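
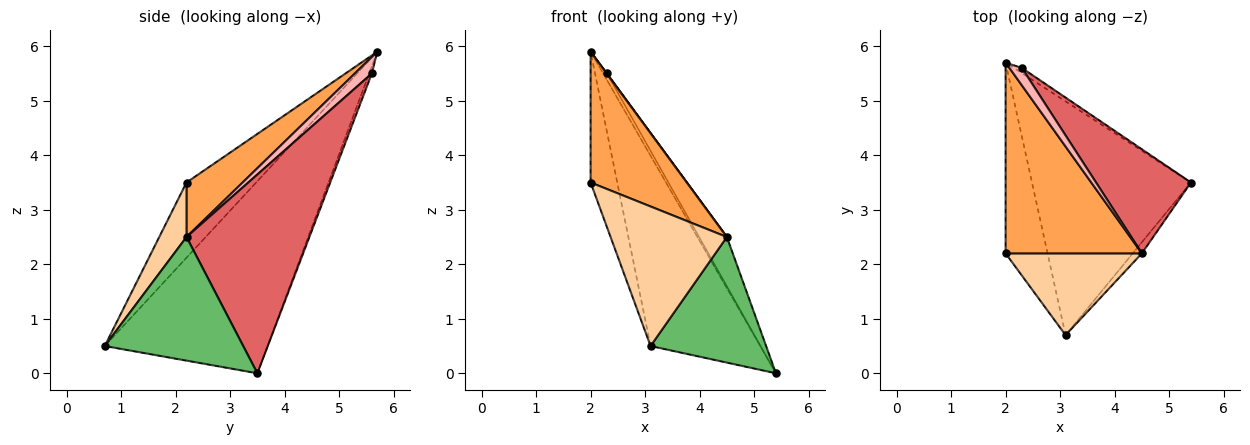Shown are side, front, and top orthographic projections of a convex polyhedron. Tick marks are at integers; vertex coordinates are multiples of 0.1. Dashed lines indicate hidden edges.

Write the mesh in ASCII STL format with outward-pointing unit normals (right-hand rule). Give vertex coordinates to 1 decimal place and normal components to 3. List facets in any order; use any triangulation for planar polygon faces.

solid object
 facet normal -0.828 0.317 -0.462
  outer loop
   vertex 3.1 0.7 0.5
   vertex 2.0 2.2 3.5
   vertex 2.0 5.7 5.9
  endloop
 endfacet
 facet normal -0.684 0.461 -0.566
  outer loop
   vertex 3.1 0.7 0.5
   vertex 2.0 5.7 5.9
   vertex 5.4 3.5 0.0
  endloop
 endfacet
 facet normal 0.313 -0.537 0.783
  outer loop
   vertex 4.5 2.2 2.5
   vertex 2.0 5.7 5.9
   vertex 2.0 2.2 3.5
  endloop
 endfacet
 facet normal 0.198 -0.846 0.496
  outer loop
   vertex 4.5 2.2 2.5
   vertex 2.0 2.2 3.5
   vertex 3.1 0.7 0.5
  endloop
 endfacet
 facet normal 0.766 -0.640 -0.057
  outer loop
   vertex 4.5 2.2 2.5
   vertex 3.1 0.7 0.5
   vertex 5.4 3.5 0.0
  endloop
 endfacet
 facet normal -0.487 0.689 -0.537
  outer loop
   vertex 2.3 5.6 5.5
   vertex 5.4 3.5 0.0
   vertex 2.0 5.7 5.9
  endloop
 endfacet
 facet normal 0.884 0.200 0.422
  outer loop
   vertex 2.3 5.6 5.5
   vertex 4.5 2.2 2.5
   vertex 5.4 3.5 0.0
  endloop
 endfacet
 facet normal 0.798 -0.015 0.602
  outer loop
   vertex 2.3 5.6 5.5
   vertex 2.0 5.7 5.9
   vertex 4.5 2.2 2.5
  endloop
 endfacet
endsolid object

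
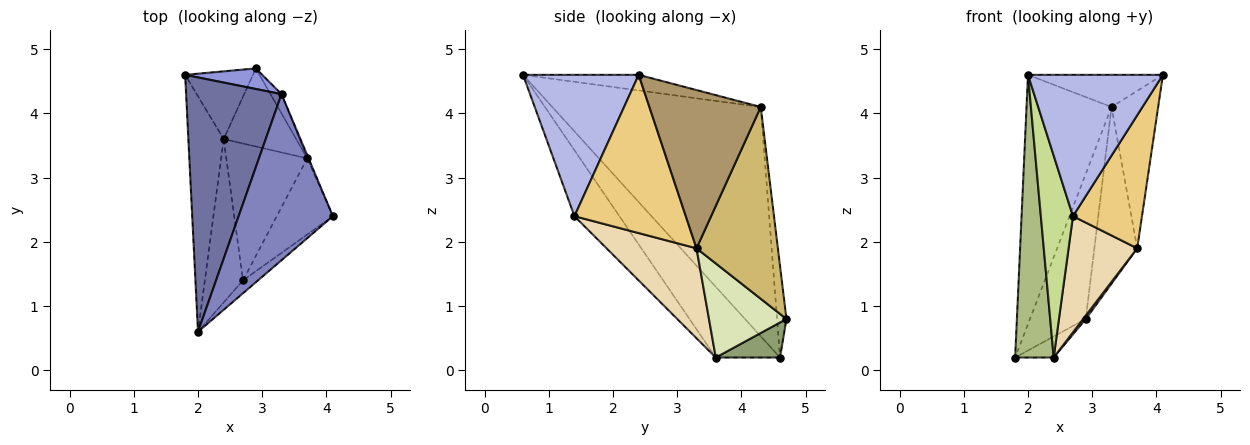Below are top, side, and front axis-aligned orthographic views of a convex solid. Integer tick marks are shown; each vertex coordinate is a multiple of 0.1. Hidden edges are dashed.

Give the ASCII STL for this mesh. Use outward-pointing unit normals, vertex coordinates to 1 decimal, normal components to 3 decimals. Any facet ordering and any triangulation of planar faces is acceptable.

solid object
 facet normal -0.864 0.352 0.359
  outer loop
   vertex 3.3 4.3 4.1
   vertex 1.8 4.6 0.2
   vertex 2.0 0.6 4.6
  endloop
 endfacet
 facet normal -0.161 0.187 0.969
  outer loop
   vertex 3.3 4.3 4.1
   vertex 2.0 0.6 4.6
   vertex 4.1 2.4 4.6
  endloop
 endfacet
 facet normal -0.164 0.977 0.138
  outer loop
   vertex 3.3 4.3 4.1
   vertex 2.9 4.7 0.8
   vertex 1.8 4.6 0.2
  endloop
 endfacet
 facet normal 0.649 -0.757 -0.069
  outer loop
   vertex 2.7 1.4 2.4
   vertex 4.1 2.4 4.6
   vertex 2.0 0.6 4.6
  endloop
 endfacet
 facet normal 0.443 0.266 -0.856
  outer loop
   vertex 2.4 3.6 0.2
   vertex 1.8 4.6 0.2
   vertex 2.9 4.7 0.8
  endloop
 endfacet
 facet normal -0.788 -0.473 -0.394
  outer loop
   vertex 2.4 3.6 0.2
   vertex 2.0 0.6 4.6
   vertex 1.8 4.6 0.2
  endloop
 endfacet
 facet normal -0.736 -0.526 -0.426
  outer loop
   vertex 2.4 3.6 0.2
   vertex 2.7 1.4 2.4
   vertex 2.0 0.6 4.6
  endloop
 endfacet
 facet normal 0.792 -0.027 -0.610
  outer loop
   vertex 3.7 3.3 1.9
   vertex 2.4 3.6 0.2
   vertex 2.9 4.7 0.8
  endloop
 endfacet
 facet normal 0.922 0.386 -0.008
  outer loop
   vertex 3.7 3.3 1.9
   vertex 3.3 4.3 4.1
   vertex 4.1 2.4 4.6
  endloop
 endfacet
 facet normal 0.884 0.465 -0.051
  outer loop
   vertex 3.7 3.3 1.9
   vertex 2.9 4.7 0.8
   vertex 3.3 4.3 4.1
  endloop
 endfacet
 facet normal 0.814 -0.504 -0.289
  outer loop
   vertex 3.7 3.3 1.9
   vertex 4.1 2.4 4.6
   vertex 2.7 1.4 2.4
  endloop
 endfacet
 facet normal 0.647 -0.493 -0.582
  outer loop
   vertex 3.7 3.3 1.9
   vertex 2.7 1.4 2.4
   vertex 2.4 3.6 0.2
  endloop
 endfacet
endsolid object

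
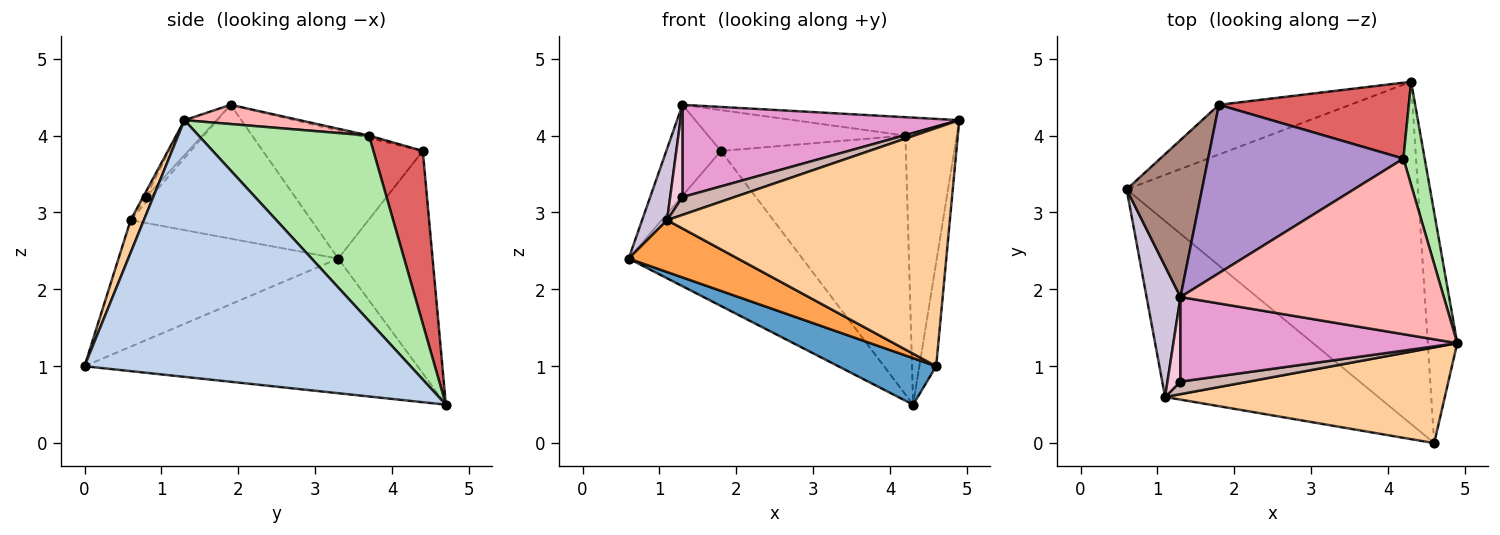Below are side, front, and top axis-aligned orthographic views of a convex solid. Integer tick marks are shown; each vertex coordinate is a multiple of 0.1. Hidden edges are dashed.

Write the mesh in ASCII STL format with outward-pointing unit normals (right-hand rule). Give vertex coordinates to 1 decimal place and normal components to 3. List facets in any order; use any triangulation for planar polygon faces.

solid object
 facet normal -0.416 -0.122 -0.901
  outer loop
   vertex 4.6 0.0 1.0
   vertex 0.6 3.3 2.4
   vertex 4.3 4.7 0.5
  endloop
 endfacet
 facet normal 0.992 0.051 -0.114
  outer loop
   vertex 4.6 0.0 1.0
   vertex 4.3 4.7 0.5
   vertex 4.9 1.3 4.2
  endloop
 endfacet
 facet normal -0.495 -0.246 -0.834
  outer loop
   vertex 1.1 0.6 2.9
   vertex 0.6 3.3 2.4
   vertex 4.6 0.0 1.0
  endloop
 endfacet
 facet normal 0.043 -0.927 0.373
  outer loop
   vertex 1.1 0.6 2.9
   vertex 4.6 0.0 1.0
   vertex 4.9 1.3 4.2
  endloop
 endfacet
 facet normal -0.459 0.846 -0.271
  outer loop
   vertex 1.8 4.4 3.8
   vertex 4.3 4.7 0.5
   vertex 0.6 3.3 2.4
  endloop
 endfacet
 facet normal 0.952 0.287 0.109
  outer loop
   vertex 4.2 3.7 4.0
   vertex 4.9 1.3 4.2
   vertex 4.3 4.7 0.5
  endloop
 endfacet
 facet normal 0.248 0.929 0.273
  outer loop
   vertex 4.2 3.7 4.0
   vertex 4.3 4.7 0.5
   vertex 1.8 4.4 3.8
  endloop
 endfacet
 facet normal 0.072 0.104 0.992
  outer loop
   vertex 1.3 1.9 4.4
   vertex 4.9 1.3 4.2
   vertex 4.2 3.7 4.0
  endloop
 endfacet
 facet normal -0.012 0.236 0.972
  outer loop
   vertex 1.3 1.9 4.4
   vertex 4.2 3.7 4.0
   vertex 1.8 4.4 3.8
  endloop
 endfacet
 facet normal -0.961 -0.133 0.243
  outer loop
   vertex 1.3 1.9 4.4
   vertex 0.6 3.3 2.4
   vertex 1.1 0.6 2.9
  endloop
 endfacet
 facet normal -0.827 0.282 0.487
  outer loop
   vertex 1.3 1.9 4.4
   vertex 1.8 4.4 3.8
   vertex 0.6 3.3 2.4
  endloop
 endfacet
 facet normal -0.046 -0.817 0.575
  outer loop
   vertex 1.3 0.8 3.2
   vertex 1.1 0.6 2.9
   vertex 4.9 1.3 4.2
  endloop
 endfacet
 facet normal -0.085 -0.734 0.673
  outer loop
   vertex 1.3 0.8 3.2
   vertex 4.9 1.3 4.2
   vertex 1.3 1.9 4.4
  endloop
 endfacet
 facet normal -0.266 -0.711 0.651
  outer loop
   vertex 1.3 0.8 3.2
   vertex 1.3 1.9 4.4
   vertex 1.1 0.6 2.9
  endloop
 endfacet
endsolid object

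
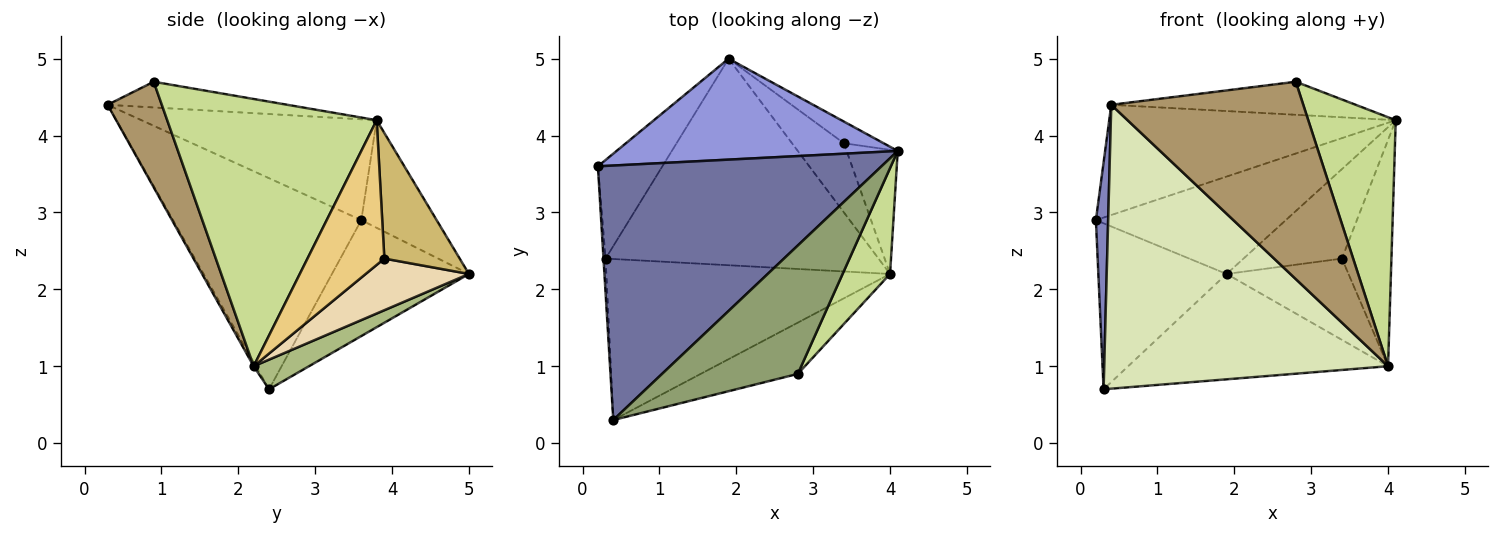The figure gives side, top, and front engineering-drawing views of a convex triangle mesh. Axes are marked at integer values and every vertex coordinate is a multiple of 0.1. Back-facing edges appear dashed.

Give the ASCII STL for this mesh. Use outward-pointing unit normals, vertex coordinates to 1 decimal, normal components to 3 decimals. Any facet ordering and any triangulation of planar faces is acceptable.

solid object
 facet normal -0.310 0.378 0.872
  outer loop
   vertex 0.4 0.3 4.4
   vertex 4.1 3.8 4.2
   vertex 0.2 3.6 2.9
  endloop
 endfacet
 facet normal -0.998 -0.065 -0.010
  outer loop
   vertex 0.3 2.4 0.7
   vertex 0.4 0.3 4.4
   vertex 0.2 3.6 2.9
  endloop
 endfacet
 facet normal -0.266 0.669 0.694
  outer loop
   vertex 1.9 5.0 2.2
   vertex 0.2 3.6 2.9
   vertex 4.1 3.8 4.2
  endloop
 endfacet
 facet normal -0.676 0.633 -0.376
  outer loop
   vertex 1.9 5.0 2.2
   vertex 0.3 2.4 0.7
   vertex 0.2 3.6 2.9
  endloop
 endfacet
 facet normal -0.180 0.245 0.953
  outer loop
   vertex 2.8 0.9 4.7
   vertex 4.1 3.8 4.2
   vertex 0.4 0.3 4.4
  endloop
 endfacet
 facet normal 0.096 0.452 -0.887
  outer loop
   vertex 4.0 2.2 1.0
   vertex 0.3 2.4 0.7
   vertex 1.9 5.0 2.2
  endloop
 endfacet
 facet normal 0.911 -0.380 0.162
  outer loop
   vertex 4.0 2.2 1.0
   vertex 4.1 3.8 4.2
   vertex 2.8 0.9 4.7
  endloop
 endfacet
 facet normal -0.007 -0.870 -0.493
  outer loop
   vertex 4.0 2.2 1.0
   vertex 0.4 0.3 4.4
   vertex 0.3 2.4 0.7
  endloop
 endfacet
 facet normal 0.264 -0.934 -0.242
  outer loop
   vertex 4.0 2.2 1.0
   vertex 2.8 0.9 4.7
   vertex 0.4 0.3 4.4
  endloop
 endfacet
 facet normal 0.597 0.780 -0.189
  outer loop
   vertex 3.4 3.9 2.4
   vertex 1.9 5.0 2.2
   vertex 4.1 3.8 4.2
  endloop
 endfacet
 facet normal 0.806 0.519 -0.285
  outer loop
   vertex 3.4 3.9 2.4
   vertex 4.1 3.8 4.2
   vertex 4.0 2.2 1.0
  endloop
 endfacet
 facet normal 0.542 0.640 -0.545
  outer loop
   vertex 3.4 3.9 2.4
   vertex 4.0 2.2 1.0
   vertex 1.9 5.0 2.2
  endloop
 endfacet
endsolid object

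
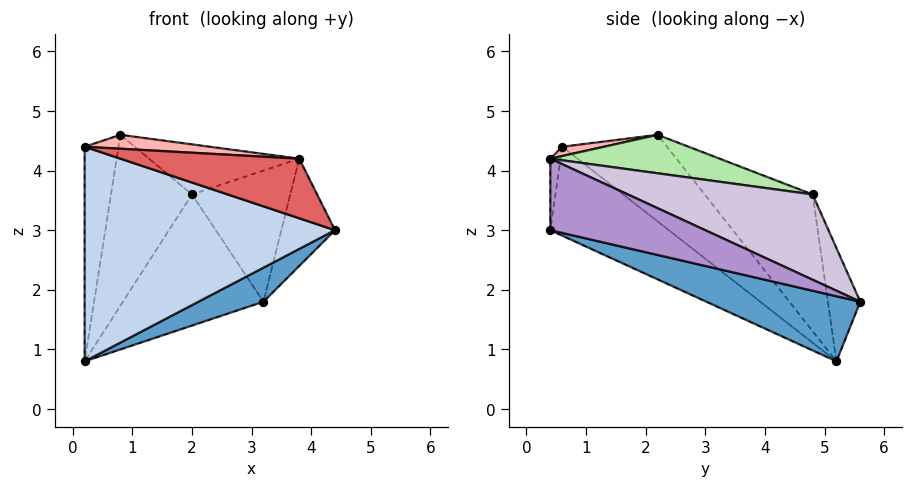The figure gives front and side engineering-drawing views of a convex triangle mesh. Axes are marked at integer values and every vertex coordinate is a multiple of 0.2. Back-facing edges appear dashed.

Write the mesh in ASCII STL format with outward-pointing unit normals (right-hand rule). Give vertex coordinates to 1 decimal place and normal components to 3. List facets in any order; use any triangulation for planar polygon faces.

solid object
 facet normal 0.330 -0.139 -0.934
  outer loop
   vertex 3.2 5.6 1.8
   vertex 4.4 0.4 3.0
   vertex 0.2 5.2 0.8
  endloop
 endfacet
 facet normal -0.280 -0.592 -0.756
  outer loop
   vertex 0.2 0.6 4.4
   vertex 0.2 5.2 0.8
   vertex 4.4 0.4 3.0
  endloop
 endfacet
 facet normal -0.886 0.286 0.366
  outer loop
   vertex 0.2 0.6 4.4
   vertex 0.8 2.2 4.6
   vertex 0.2 5.2 0.8
  endloop
 endfacet
 facet normal -0.216 0.938 0.273
  outer loop
   vertex 2.0 4.8 3.6
   vertex 3.2 5.6 1.8
   vertex 0.2 5.2 0.8
  endloop
 endfacet
 facet normal -0.686 0.514 0.514
  outer loop
   vertex 2.0 4.8 3.6
   vertex 0.2 5.2 0.8
   vertex 0.8 2.2 4.6
  endloop
 endfacet
 facet normal 0.266 0.236 0.934
  outer loop
   vertex 3.8 0.4 4.2
   vertex 2.0 4.8 3.6
   vertex 0.8 2.2 4.6
  endloop
 endfacet
 facet normal -0.057 -0.998 -0.029
  outer loop
   vertex 3.8 0.4 4.2
   vertex 0.2 0.6 4.4
   vertex 4.4 0.4 3.0
  endloop
 endfacet
 facet normal 0.047 -0.141 0.989
  outer loop
   vertex 3.8 0.4 4.2
   vertex 0.8 2.2 4.6
   vertex 0.2 0.6 4.4
  endloop
 endfacet
 facet normal 0.854 0.296 0.427
  outer loop
   vertex 3.8 0.4 4.2
   vertex 4.4 0.4 3.0
   vertex 3.2 5.6 1.8
  endloop
 endfacet
 facet normal 0.690 0.367 0.623
  outer loop
   vertex 3.8 0.4 4.2
   vertex 3.2 5.6 1.8
   vertex 2.0 4.8 3.6
  endloop
 endfacet
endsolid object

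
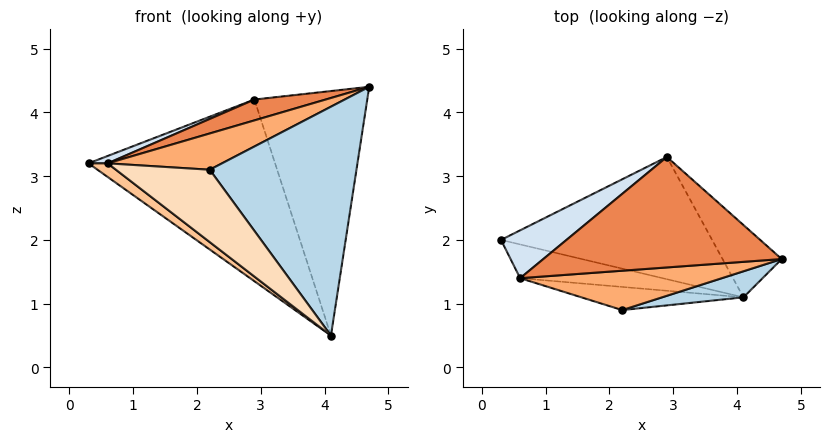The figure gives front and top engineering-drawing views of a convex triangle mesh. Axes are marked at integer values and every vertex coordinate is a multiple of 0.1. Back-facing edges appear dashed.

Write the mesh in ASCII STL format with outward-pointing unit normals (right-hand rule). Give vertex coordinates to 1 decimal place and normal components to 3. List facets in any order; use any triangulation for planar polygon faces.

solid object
 facet normal -0.196 0.814 -0.547
  outer loop
   vertex 4.1 1.1 0.5
   vertex 0.3 2.0 3.2
   vertex 2.9 3.3 4.2
  endloop
 endfacet
 facet normal 0.662 0.719 -0.212
  outer loop
   vertex 4.1 1.1 0.5
   vertex 2.9 3.3 4.2
   vertex 4.7 1.7 4.4
  endloop
 endfacet
 facet normal 0.251 -0.962 0.109
  outer loop
   vertex 2.2 0.9 3.1
   vertex 4.1 1.1 0.5
   vertex 4.7 1.7 4.4
  endloop
 endfacet
 facet normal -0.291 -0.145 0.946
  outer loop
   vertex 0.6 1.4 3.2
   vertex 2.9 3.3 4.2
   vertex 0.3 2.0 3.2
  endloop
 endfacet
 facet normal -0.264 -0.179 0.948
  outer loop
   vertex 0.6 1.4 3.2
   vertex 4.7 1.7 4.4
   vertex 2.9 3.3 4.2
  endloop
 endfacet
 facet normal -0.163 -0.668 0.726
  outer loop
   vertex 0.6 1.4 3.2
   vertex 2.2 0.9 3.1
   vertex 4.7 1.7 4.4
  endloop
 endfacet
 facet normal -0.599 -0.299 -0.743
  outer loop
   vertex 0.6 1.4 3.2
   vertex 0.3 2.0 3.2
   vertex 4.1 1.1 0.5
  endloop
 endfacet
 facet normal -0.302 -0.908 -0.290
  outer loop
   vertex 0.6 1.4 3.2
   vertex 4.1 1.1 0.5
   vertex 2.2 0.9 3.1
  endloop
 endfacet
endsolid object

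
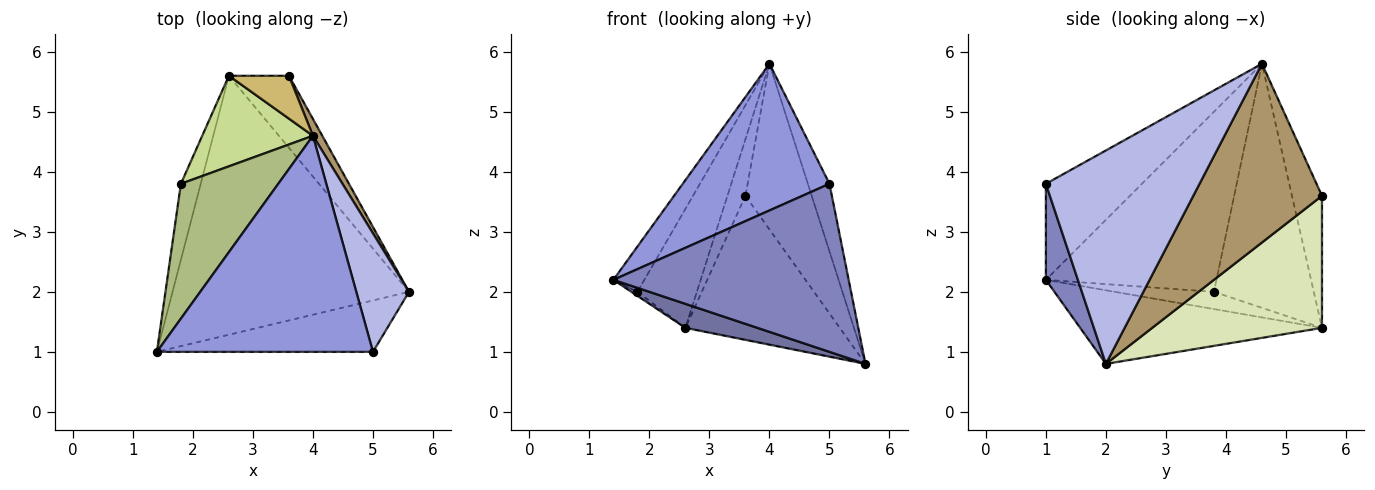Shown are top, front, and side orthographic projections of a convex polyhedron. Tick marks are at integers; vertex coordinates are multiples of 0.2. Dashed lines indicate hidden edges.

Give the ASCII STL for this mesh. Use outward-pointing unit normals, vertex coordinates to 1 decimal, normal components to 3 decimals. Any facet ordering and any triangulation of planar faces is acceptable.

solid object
 facet normal -0.296 -0.088 -0.951
  outer loop
   vertex 2.6 5.6 1.4
   vertex 5.6 2.0 0.8
   vertex 1.4 1.0 2.2
  endloop
 endfacet
 facet normal 0.129 -0.948 -0.290
  outer loop
   vertex 5.0 1.0 3.8
   vertex 1.4 1.0 2.2
   vertex 5.6 2.0 0.8
  endloop
 endfacet
 facet normal -0.345 -0.527 0.776
  outer loop
   vertex 5.0 1.0 3.8
   vertex 4.0 4.6 5.8
   vertex 1.4 1.0 2.2
  endloop
 endfacet
 facet normal 0.962 0.135 0.237
  outer loop
   vertex 5.0 1.0 3.8
   vertex 5.6 2.0 0.8
   vertex 4.0 4.6 5.8
  endloop
 endfacet
 facet normal -0.655 0.040 -0.754
  outer loop
   vertex 1.8 3.8 2.0
   vertex 2.6 5.6 1.4
   vertex 1.4 1.0 2.2
  endloop
 endfacet
 facet normal -0.869 0.158 0.470
  outer loop
   vertex 1.8 3.8 2.0
   vertex 1.4 1.0 2.2
   vertex 4.0 4.6 5.8
  endloop
 endfacet
 facet normal -0.801 0.477 0.363
  outer loop
   vertex 1.8 3.8 2.0
   vertex 4.0 4.6 5.8
   vertex 2.6 5.6 1.4
  endloop
 endfacet
 facet normal 0.701 0.638 -0.319
  outer loop
   vertex 3.6 5.6 3.6
   vertex 5.6 2.0 0.8
   vertex 2.6 5.6 1.4
  endloop
 endfacet
 facet normal 0.888 0.457 0.046
  outer loop
   vertex 3.6 5.6 3.6
   vertex 4.0 4.6 5.8
   vertex 5.6 2.0 0.8
  endloop
 endfacet
 facet normal -0.799 0.479 0.363
  outer loop
   vertex 3.6 5.6 3.6
   vertex 2.6 5.6 1.4
   vertex 4.0 4.6 5.8
  endloop
 endfacet
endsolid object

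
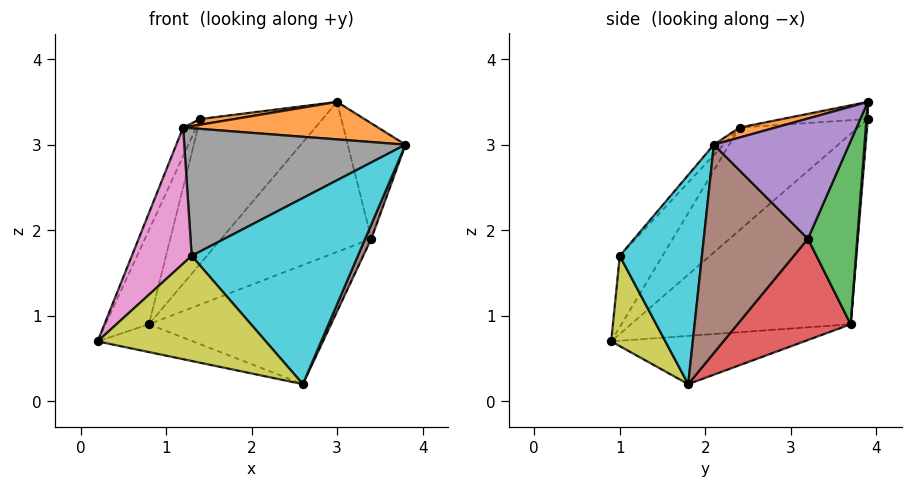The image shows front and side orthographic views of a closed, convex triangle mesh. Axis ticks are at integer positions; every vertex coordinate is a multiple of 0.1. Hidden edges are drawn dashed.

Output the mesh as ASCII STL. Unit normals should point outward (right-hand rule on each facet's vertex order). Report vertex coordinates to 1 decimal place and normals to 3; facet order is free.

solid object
 facet normal -0.246 0.121 -0.962
  outer loop
   vertex 0.8 3.7 0.9
   vertex 2.6 1.8 0.2
   vertex 0.2 0.9 0.7
  endloop
 endfacet
 facet normal 0.046 -0.248 0.968
  outer loop
   vertex 1.2 2.4 3.2
   vertex 3.8 2.1 3.0
   vertex 3.0 3.9 3.5
  endloop
 endfacet
 facet normal 0.296 0.900 -0.320
  outer loop
   vertex 3.4 3.2 1.9
   vertex 0.8 3.7 0.9
   vertex 3.0 3.9 3.5
  endloop
 endfacet
 facet normal 0.383 0.616 -0.688
  outer loop
   vertex 3.4 3.2 1.9
   vertex 2.6 1.8 0.2
   vertex 0.8 3.7 0.9
  endloop
 endfacet
 facet normal 0.918 0.392 0.058
  outer loop
   vertex 3.4 3.2 1.9
   vertex 3.0 3.9 3.5
   vertex 3.8 2.1 3.0
  endloop
 endfacet
 facet normal 0.920 -0.054 -0.388
  outer loop
   vertex 3.4 3.2 1.9
   vertex 3.8 2.1 3.0
   vertex 2.6 1.8 0.2
  endloop
 endfacet
 facet normal -0.472 -0.660 0.585
  outer loop
   vertex 1.3 1.0 1.7
   vertex 1.2 2.4 3.2
   vertex 0.2 0.9 0.7
  endloop
 endfacet
 facet normal -0.032 -0.732 0.681
  outer loop
   vertex 1.3 1.0 1.7
   vertex 3.8 2.1 3.0
   vertex 1.2 2.4 3.2
  endloop
 endfacet
 facet normal 0.298 -0.925 -0.235
  outer loop
   vertex 1.3 1.0 1.7
   vertex 0.2 0.9 0.7
   vertex 2.6 1.8 0.2
  endloop
 endfacet
 facet normal 0.441 -0.892 -0.094
  outer loop
   vertex 1.3 1.0 1.7
   vertex 2.6 1.8 0.2
   vertex 3.8 2.1 3.0
  endloop
 endfacet
 facet normal 0.011 0.996 -0.086
  outer loop
   vertex 1.4 3.9 3.3
   vertex 3.0 3.9 3.5
   vertex 0.8 3.7 0.9
  endloop
 endfacet
 facet normal -0.124 -0.050 0.991
  outer loop
   vertex 1.4 3.9 3.3
   vertex 1.2 2.4 3.2
   vertex 3.0 3.9 3.5
  endloop
 endfacet
 facet normal -0.956 0.189 0.223
  outer loop
   vertex 1.4 3.9 3.3
   vertex 0.8 3.7 0.9
   vertex 0.2 0.9 0.7
  endloop
 endfacet
 facet normal -0.943 0.105 0.314
  outer loop
   vertex 1.4 3.9 3.3
   vertex 0.2 0.9 0.7
   vertex 1.2 2.4 3.2
  endloop
 endfacet
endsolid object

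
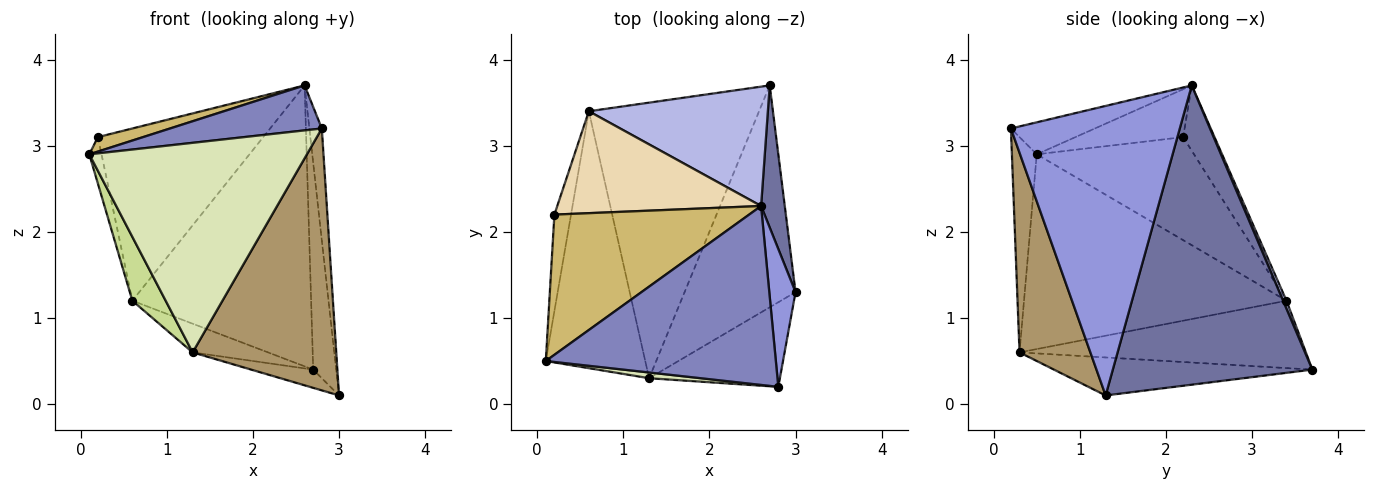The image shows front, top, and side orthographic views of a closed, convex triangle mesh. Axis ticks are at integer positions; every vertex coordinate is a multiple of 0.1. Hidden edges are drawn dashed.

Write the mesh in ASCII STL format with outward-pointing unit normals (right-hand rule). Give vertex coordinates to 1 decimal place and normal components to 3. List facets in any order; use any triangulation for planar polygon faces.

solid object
 facet normal 0.990 0.114 0.078
  outer loop
   vertex 2.6 2.3 3.7
   vertex 3.0 1.3 0.1
   vertex 2.7 3.7 0.4
  endloop
 endfacet
 facet normal -0.134 -0.242 0.961
  outer loop
   vertex 2.8 0.2 3.2
   vertex 2.6 2.3 3.7
   vertex 0.1 0.5 2.9
  endloop
 endfacet
 facet normal 0.993 0.073 0.090
  outer loop
   vertex 2.8 0.2 3.2
   vertex 3.0 1.3 0.1
   vertex 2.6 2.3 3.7
  endloop
 endfacet
 facet normal 0.017 0.920 0.391
  outer loop
   vertex 0.6 3.4 1.2
   vertex 2.6 2.3 3.7
   vertex 2.7 3.7 0.4
  endloop
 endfacet
 facet normal -0.323 0.078 -0.943
  outer loop
   vertex 1.3 0.3 0.6
   vertex 2.7 3.7 0.4
   vertex 3.0 1.3 0.1
  endloop
 endfacet
 facet normal -0.366 0.096 -0.925
  outer loop
   vertex 1.3 0.3 0.6
   vertex 0.6 3.4 1.2
   vertex 2.7 3.7 0.4
  endloop
 endfacet
 facet normal -0.885 -0.112 -0.452
  outer loop
   vertex 1.3 0.3 0.6
   vertex 0.1 0.5 2.9
   vertex 0.6 3.4 1.2
  endloop
 endfacet
 facet normal -0.113 -0.993 0.027
  outer loop
   vertex 1.3 0.3 0.6
   vertex 2.8 0.2 3.2
   vertex 0.1 0.5 2.9
  endloop
 endfacet
 facet normal 0.425 -0.861 -0.278
  outer loop
   vertex 1.3 0.3 0.6
   vertex 3.0 1.3 0.1
   vertex 2.8 0.2 3.2
  endloop
 endfacet
 facet normal -0.237 -0.100 0.966
  outer loop
   vertex 0.2 2.2 3.1
   vertex 0.1 0.5 2.9
   vertex 2.6 2.3 3.7
  endloop
 endfacet
 facet normal -0.984 0.077 -0.159
  outer loop
   vertex 0.2 2.2 3.1
   vertex 0.6 3.4 1.2
   vertex 0.1 0.5 2.9
  endloop
 endfacet
 facet normal -0.161 0.849 0.503
  outer loop
   vertex 0.2 2.2 3.1
   vertex 2.6 2.3 3.7
   vertex 0.6 3.4 1.2
  endloop
 endfacet
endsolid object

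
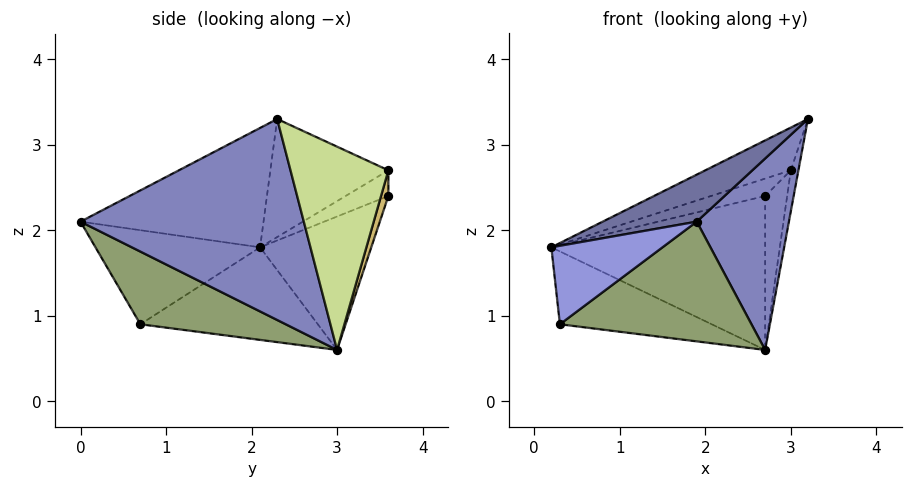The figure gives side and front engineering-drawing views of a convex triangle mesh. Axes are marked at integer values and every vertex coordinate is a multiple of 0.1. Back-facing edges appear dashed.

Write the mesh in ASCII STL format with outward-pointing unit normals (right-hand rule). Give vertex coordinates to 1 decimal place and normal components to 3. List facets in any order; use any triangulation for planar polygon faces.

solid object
 facet normal -0.425 -0.218 0.879
  outer loop
   vertex 1.9 0.0 2.1
   vertex 3.2 2.3 3.3
   vertex 0.2 2.1 1.8
  endloop
 endfacet
 facet normal 0.892 -0.368 -0.261
  outer loop
   vertex 2.7 3.0 0.6
   vertex 3.2 2.3 3.3
   vertex 1.9 0.0 2.1
  endloop
 endfacet
 facet normal -0.654 -0.442 0.614
  outer loop
   vertex 0.3 0.7 0.9
   vertex 1.9 0.0 2.1
   vertex 0.2 2.1 1.8
  endloop
 endfacet
 facet normal -0.512 0.438 -0.739
  outer loop
   vertex 0.3 0.7 0.9
   vertex 0.2 2.1 1.8
   vertex 2.7 3.0 0.6
  endloop
 endfacet
 facet normal 0.374 -0.493 -0.786
  outer loop
   vertex 0.3 0.7 0.9
   vertex 2.7 3.0 0.6
   vertex 1.9 0.0 2.1
  endloop
 endfacet
 facet normal -0.441 0.319 0.839
  outer loop
   vertex 3.0 3.6 2.7
   vertex 0.2 2.1 1.8
   vertex 3.2 2.3 3.3
  endloop
 endfacet
 facet normal 0.984 0.076 -0.162
  outer loop
   vertex 3.0 3.6 2.7
   vertex 3.2 2.3 3.3
   vertex 2.7 3.0 0.6
  endloop
 endfacet
 facet normal -0.442 0.851 -0.284
  outer loop
   vertex 2.7 3.6 2.4
   vertex 2.7 3.0 0.6
   vertex 0.2 2.1 1.8
  endloop
 endfacet
 facet normal -0.527 0.667 0.527
  outer loop
   vertex 2.7 3.6 2.4
   vertex 0.2 2.1 1.8
   vertex 3.0 3.6 2.7
  endloop
 endfacet
 facet normal 0.302 0.905 -0.302
  outer loop
   vertex 2.7 3.6 2.4
   vertex 3.0 3.6 2.7
   vertex 2.7 3.0 0.6
  endloop
 endfacet
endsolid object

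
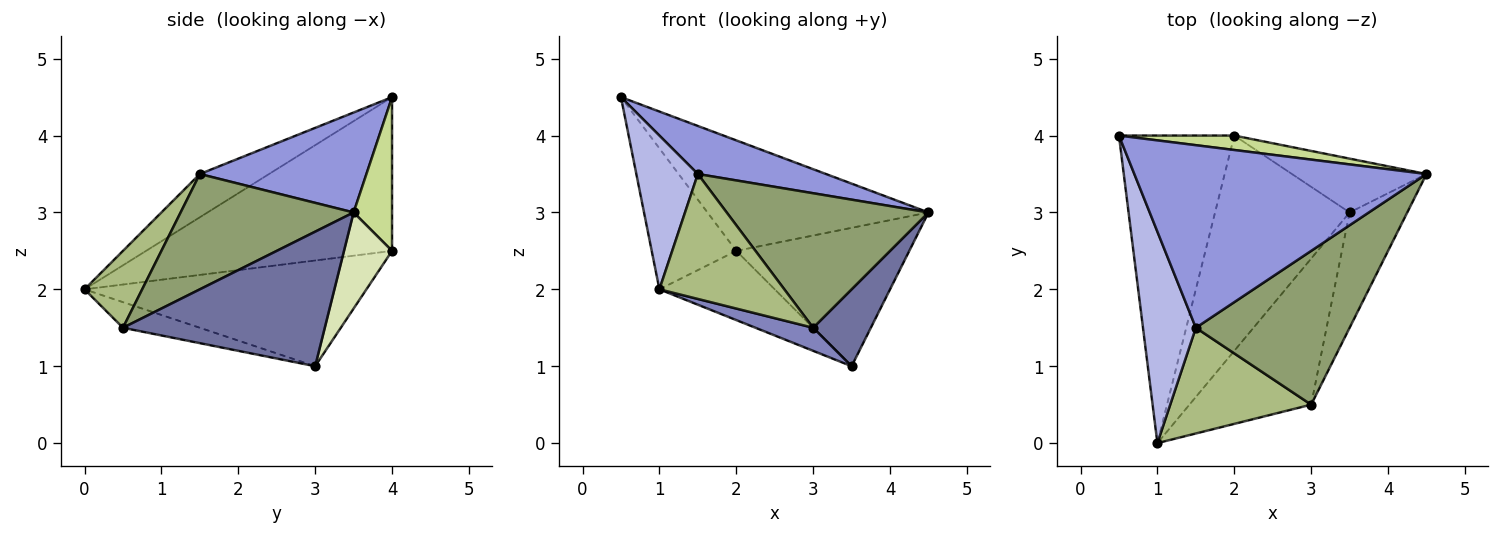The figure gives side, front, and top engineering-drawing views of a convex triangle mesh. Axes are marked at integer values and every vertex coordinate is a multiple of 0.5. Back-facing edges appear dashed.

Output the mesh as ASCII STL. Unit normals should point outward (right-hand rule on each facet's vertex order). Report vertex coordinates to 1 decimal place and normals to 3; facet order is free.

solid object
 facet normal 0.889 -0.254 -0.381
  outer loop
   vertex 3.0 0.5 1.5
   vertex 3.5 3.0 1.0
   vertex 4.5 3.5 3.0
  endloop
 endfacet
 facet normal -0.204 -0.153 -0.967
  outer loop
   vertex 3.0 0.5 1.5
   vertex 1.0 0.0 2.0
   vertex 3.5 3.0 1.0
  endloop
 endfacet
 facet normal 0.314 -0.242 0.918
  outer loop
   vertex 1.5 1.5 3.5
   vertex 4.5 3.5 3.0
   vertex 0.5 4.0 4.5
  endloop
 endfacet
 facet normal -0.552 -0.491 0.674
  outer loop
   vertex 1.5 1.5 3.5
   vertex 0.5 4.0 4.5
   vertex 1.0 0.0 2.0
  endloop
 endfacet
 facet normal 0.492 -0.573 0.655
  outer loop
   vertex 1.5 1.5 3.5
   vertex 3.0 0.5 1.5
   vertex 4.5 3.5 3.0
  endloop
 endfacet
 facet normal 0.332 -0.720 0.609
  outer loop
   vertex 1.5 1.5 3.5
   vertex 1.0 0.0 2.0
   vertex 3.0 0.5 1.5
  endloop
 endfacet
 facet normal 0.170 0.977 0.127
  outer loop
   vertex 2.0 4.0 2.5
   vertex 0.5 4.0 4.5
   vertex 4.5 3.5 3.0
  endloop
 endfacet
 facet normal 0.251 0.902 -0.351
  outer loop
   vertex 2.0 4.0 2.5
   vertex 4.5 3.5 3.0
   vertex 3.5 3.0 1.0
  endloop
 endfacet
 facet normal -0.771 0.265 -0.579
  outer loop
   vertex 2.0 4.0 2.5
   vertex 1.0 0.0 2.0
   vertex 0.5 4.0 4.5
  endloop
 endfacet
 facet normal -0.599 0.245 -0.762
  outer loop
   vertex 2.0 4.0 2.5
   vertex 3.5 3.0 1.0
   vertex 1.0 0.0 2.0
  endloop
 endfacet
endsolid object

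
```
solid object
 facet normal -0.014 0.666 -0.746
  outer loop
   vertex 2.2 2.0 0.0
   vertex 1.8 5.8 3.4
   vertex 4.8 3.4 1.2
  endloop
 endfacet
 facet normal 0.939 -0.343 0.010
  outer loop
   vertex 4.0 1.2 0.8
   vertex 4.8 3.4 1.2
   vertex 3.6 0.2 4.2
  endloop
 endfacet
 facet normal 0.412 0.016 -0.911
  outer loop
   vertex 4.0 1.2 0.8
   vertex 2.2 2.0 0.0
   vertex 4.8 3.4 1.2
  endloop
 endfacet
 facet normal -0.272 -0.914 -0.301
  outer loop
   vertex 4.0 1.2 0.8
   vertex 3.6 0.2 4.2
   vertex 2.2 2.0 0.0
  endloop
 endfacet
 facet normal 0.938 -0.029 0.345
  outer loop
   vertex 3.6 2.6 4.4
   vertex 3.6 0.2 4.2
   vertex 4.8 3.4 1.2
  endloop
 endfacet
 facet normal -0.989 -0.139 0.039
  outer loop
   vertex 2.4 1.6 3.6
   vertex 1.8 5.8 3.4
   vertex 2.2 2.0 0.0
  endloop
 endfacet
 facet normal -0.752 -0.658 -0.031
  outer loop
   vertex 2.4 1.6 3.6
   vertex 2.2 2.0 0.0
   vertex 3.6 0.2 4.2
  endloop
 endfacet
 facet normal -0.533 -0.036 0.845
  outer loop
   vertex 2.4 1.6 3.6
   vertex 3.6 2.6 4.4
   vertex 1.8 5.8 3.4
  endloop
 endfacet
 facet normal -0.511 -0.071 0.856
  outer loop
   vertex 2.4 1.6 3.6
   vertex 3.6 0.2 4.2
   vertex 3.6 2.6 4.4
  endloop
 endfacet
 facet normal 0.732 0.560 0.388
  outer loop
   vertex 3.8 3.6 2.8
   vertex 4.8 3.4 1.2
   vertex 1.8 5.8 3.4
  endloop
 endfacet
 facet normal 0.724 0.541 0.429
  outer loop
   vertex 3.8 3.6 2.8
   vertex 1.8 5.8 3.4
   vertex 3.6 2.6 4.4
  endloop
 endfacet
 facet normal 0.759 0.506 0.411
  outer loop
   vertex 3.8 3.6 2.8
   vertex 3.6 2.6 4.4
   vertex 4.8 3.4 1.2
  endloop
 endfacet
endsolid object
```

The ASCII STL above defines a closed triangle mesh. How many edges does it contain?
18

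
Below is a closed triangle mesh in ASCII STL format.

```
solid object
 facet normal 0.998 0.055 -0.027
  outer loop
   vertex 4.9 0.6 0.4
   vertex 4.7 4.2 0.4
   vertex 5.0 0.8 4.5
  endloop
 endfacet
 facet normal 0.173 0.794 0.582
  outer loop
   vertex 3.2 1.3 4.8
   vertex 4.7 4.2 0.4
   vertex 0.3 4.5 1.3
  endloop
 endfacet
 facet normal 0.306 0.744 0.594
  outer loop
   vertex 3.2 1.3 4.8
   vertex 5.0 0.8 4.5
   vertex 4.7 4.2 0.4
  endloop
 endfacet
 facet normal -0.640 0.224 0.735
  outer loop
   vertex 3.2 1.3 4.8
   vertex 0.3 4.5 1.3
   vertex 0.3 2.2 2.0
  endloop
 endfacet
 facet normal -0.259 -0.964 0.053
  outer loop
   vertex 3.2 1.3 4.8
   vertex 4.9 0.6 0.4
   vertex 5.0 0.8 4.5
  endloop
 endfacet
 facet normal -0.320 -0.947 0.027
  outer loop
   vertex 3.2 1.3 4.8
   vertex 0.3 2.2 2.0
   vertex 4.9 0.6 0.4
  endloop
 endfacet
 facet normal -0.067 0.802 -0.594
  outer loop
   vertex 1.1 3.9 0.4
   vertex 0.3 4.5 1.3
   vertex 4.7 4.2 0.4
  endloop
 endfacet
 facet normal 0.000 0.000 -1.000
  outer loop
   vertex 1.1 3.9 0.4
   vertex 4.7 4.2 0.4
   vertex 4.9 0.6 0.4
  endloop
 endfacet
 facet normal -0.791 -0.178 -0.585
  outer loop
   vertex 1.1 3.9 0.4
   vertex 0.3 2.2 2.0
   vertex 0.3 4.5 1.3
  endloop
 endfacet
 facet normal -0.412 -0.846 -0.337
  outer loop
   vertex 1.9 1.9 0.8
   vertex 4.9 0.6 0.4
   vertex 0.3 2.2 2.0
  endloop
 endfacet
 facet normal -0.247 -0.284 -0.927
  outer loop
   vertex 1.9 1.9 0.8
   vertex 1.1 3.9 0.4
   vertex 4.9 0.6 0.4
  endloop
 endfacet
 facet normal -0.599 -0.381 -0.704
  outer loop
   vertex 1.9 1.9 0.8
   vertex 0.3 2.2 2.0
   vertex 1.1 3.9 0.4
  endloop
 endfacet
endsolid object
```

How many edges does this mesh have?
18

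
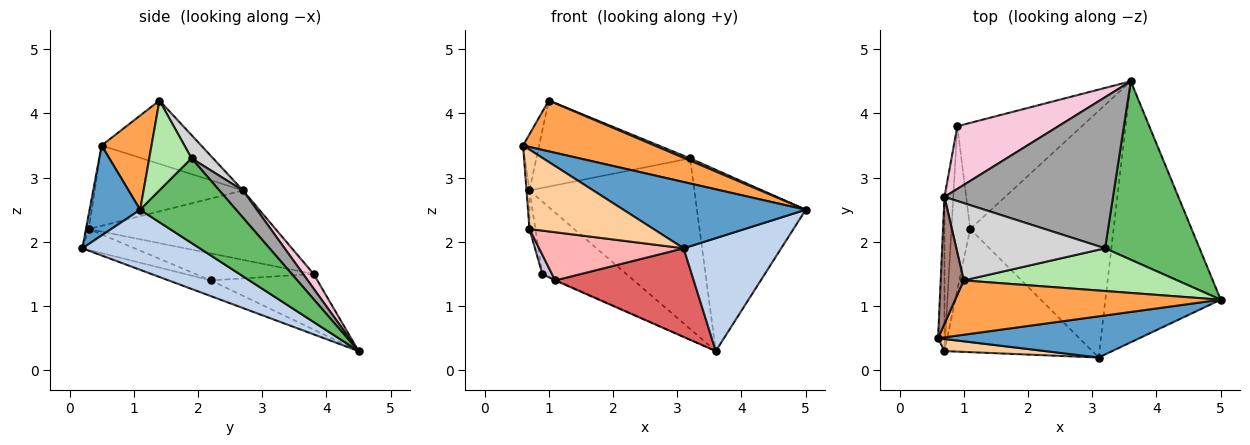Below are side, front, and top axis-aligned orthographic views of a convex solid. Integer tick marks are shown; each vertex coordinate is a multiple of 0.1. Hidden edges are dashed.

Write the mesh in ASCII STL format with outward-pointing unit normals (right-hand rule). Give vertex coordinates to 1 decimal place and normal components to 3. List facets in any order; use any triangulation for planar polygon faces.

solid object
 facet normal 0.229 -0.827 0.514
  outer loop
   vertex 3.1 0.2 1.9
   vertex 5.0 1.1 2.5
   vertex 0.6 0.5 3.5
  endloop
 endfacet
 facet normal 0.431 -0.358 -0.828
  outer loop
   vertex 3.1 0.2 1.9
   vertex 3.6 4.5 0.3
   vertex 5.0 1.1 2.5
  endloop
 endfacet
 facet normal 0.251 -0.661 0.707
  outer loop
   vertex 1.0 1.4 4.2
   vertex 0.6 0.5 3.5
   vertex 5.0 1.1 2.5
  endloop
 endfacet
 facet normal -0.022 -0.988 0.150
  outer loop
   vertex 0.7 0.3 2.2
   vertex 3.1 0.2 1.9
   vertex 0.6 0.5 3.5
  endloop
 endfacet
 facet normal 0.532 0.603 0.594
  outer loop
   vertex 3.2 1.9 3.3
   vertex 5.0 1.1 2.5
   vertex 3.6 4.5 0.3
  endloop
 endfacet
 facet normal 0.388 -0.048 0.921
  outer loop
   vertex 3.2 1.9 3.3
   vertex 1.0 1.4 4.2
   vertex 5.0 1.1 2.5
  endloop
 endfacet
 facet normal -0.102 -0.336 -0.936
  outer loop
   vertex 1.1 2.2 1.4
   vertex 3.6 4.5 0.3
   vertex 3.1 0.2 1.9
  endloop
 endfacet
 facet normal -0.130 -0.361 -0.923
  outer loop
   vertex 1.1 2.2 1.4
   vertex 3.1 0.2 1.9
   vertex 0.7 0.3 2.2
  endloop
 endfacet
 facet normal -0.407 0.006 -0.913
  outer loop
   vertex 0.9 3.8 1.5
   vertex 3.6 4.5 0.3
   vertex 1.1 2.2 1.4
  endloop
 endfacet
 facet normal -0.820 -0.067 -0.569
  outer loop
   vertex 0.9 3.8 1.5
   vertex 1.1 2.2 1.4
   vertex 0.7 0.3 2.2
  endloop
 endfacet
 facet normal -0.929 0.150 0.338
  outer loop
   vertex 0.7 2.7 2.8
   vertex 0.6 0.5 3.5
   vertex 1.0 1.4 4.2
  endloop
 endfacet
 facet normal -0.997 0.020 -0.080
  outer loop
   vertex 0.7 2.7 2.8
   vertex 0.7 0.3 2.2
   vertex 0.6 0.5 3.5
  endloop
 endfacet
 facet normal -0.992 0.031 -0.126
  outer loop
   vertex 0.7 2.7 2.8
   vertex 0.9 3.8 1.5
   vertex 0.7 0.3 2.2
  endloop
 endfacet
 facet normal 0.094 0.753 0.651
  outer loop
   vertex 0.7 2.7 2.8
   vertex 3.6 4.5 0.3
   vertex 0.9 3.8 1.5
  endloop
 endfacet
 facet normal 0.106 0.744 0.659
  outer loop
   vertex 0.7 2.7 2.8
   vertex 3.2 1.9 3.3
   vertex 3.6 4.5 0.3
  endloop
 endfacet
 facet normal 0.104 0.740 0.665
  outer loop
   vertex 0.7 2.7 2.8
   vertex 1.0 1.4 4.2
   vertex 3.2 1.9 3.3
  endloop
 endfacet
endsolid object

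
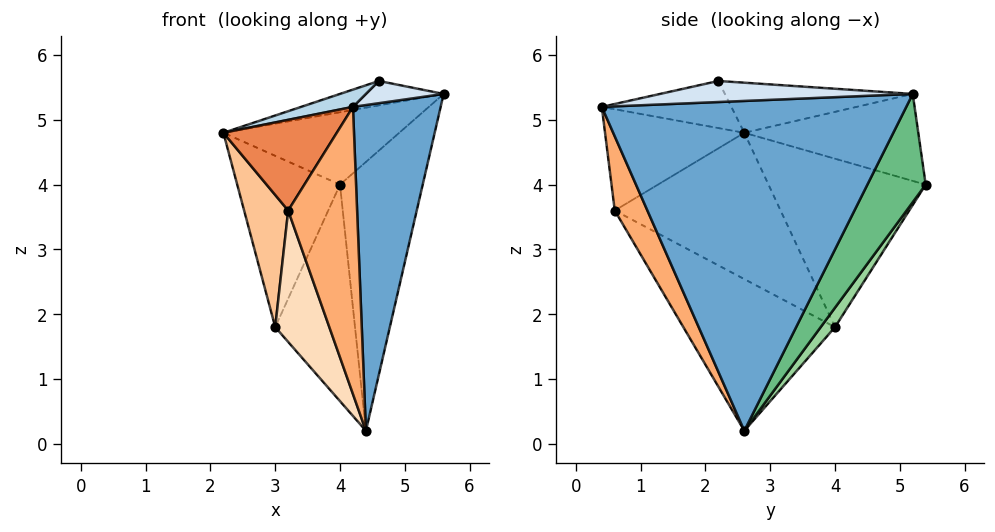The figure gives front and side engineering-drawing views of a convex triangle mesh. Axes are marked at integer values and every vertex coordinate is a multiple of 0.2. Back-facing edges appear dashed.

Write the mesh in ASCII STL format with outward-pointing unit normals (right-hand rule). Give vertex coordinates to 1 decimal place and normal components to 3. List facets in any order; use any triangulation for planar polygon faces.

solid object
 facet normal 0.958 -0.276 -0.083
  outer loop
   vertex 4.4 2.6 0.2
   vertex 5.6 5.2 5.4
   vertex 4.2 0.4 5.2
  endloop
 endfacet
 facet normal -0.288 0.159 0.944
  outer loop
   vertex 4.6 2.2 5.6
   vertex 5.6 5.2 5.4
   vertex 2.2 2.6 4.8
  endloop
 endfacet
 facet normal -0.333 -0.133 0.933
  outer loop
   vertex 4.6 2.2 5.6
   vertex 2.2 2.6 4.8
   vertex 4.2 0.4 5.2
  endloop
 endfacet
 facet normal 0.897 -0.276 0.345
  outer loop
   vertex 4.6 2.2 5.6
   vertex 4.2 0.4 5.2
   vertex 5.6 5.2 5.4
  endloop
 endfacet
 facet normal -0.719 -0.585 0.376
  outer loop
   vertex 3.2 0.6 3.6
   vertex 4.2 0.4 5.2
   vertex 2.2 2.6 4.8
  endloop
 endfacet
 facet normal 0.400 -0.845 -0.356
  outer loop
   vertex 3.2 0.6 3.6
   vertex 4.4 2.6 0.2
   vertex 4.2 0.4 5.2
  endloop
 endfacet
 facet normal -0.904 -0.240 -0.353
  outer loop
   vertex 3.2 0.6 3.6
   vertex 2.2 2.6 4.8
   vertex 3.0 4.0 1.8
  endloop
 endfacet
 facet normal -0.832 -0.297 -0.468
  outer loop
   vertex 3.2 0.6 3.6
   vertex 3.0 4.0 1.8
   vertex 4.4 2.6 0.2
  endloop
 endfacet
 facet normal 0.507 0.719 -0.476
  outer loop
   vertex 4.0 5.4 4.0
   vertex 5.6 5.2 5.4
   vertex 4.4 2.6 0.2
  endloop
 endfacet
 facet normal 0.144 0.804 -0.577
  outer loop
   vertex 4.0 5.4 4.0
   vertex 4.4 2.6 0.2
   vertex 3.0 4.0 1.8
  endloop
 endfacet
 facet normal -0.521 0.527 0.671
  outer loop
   vertex 4.0 5.4 4.0
   vertex 2.2 2.6 4.8
   vertex 5.6 5.2 5.4
  endloop
 endfacet
 facet normal -0.837 0.547 0.032
  outer loop
   vertex 4.0 5.4 4.0
   vertex 3.0 4.0 1.8
   vertex 2.2 2.6 4.8
  endloop
 endfacet
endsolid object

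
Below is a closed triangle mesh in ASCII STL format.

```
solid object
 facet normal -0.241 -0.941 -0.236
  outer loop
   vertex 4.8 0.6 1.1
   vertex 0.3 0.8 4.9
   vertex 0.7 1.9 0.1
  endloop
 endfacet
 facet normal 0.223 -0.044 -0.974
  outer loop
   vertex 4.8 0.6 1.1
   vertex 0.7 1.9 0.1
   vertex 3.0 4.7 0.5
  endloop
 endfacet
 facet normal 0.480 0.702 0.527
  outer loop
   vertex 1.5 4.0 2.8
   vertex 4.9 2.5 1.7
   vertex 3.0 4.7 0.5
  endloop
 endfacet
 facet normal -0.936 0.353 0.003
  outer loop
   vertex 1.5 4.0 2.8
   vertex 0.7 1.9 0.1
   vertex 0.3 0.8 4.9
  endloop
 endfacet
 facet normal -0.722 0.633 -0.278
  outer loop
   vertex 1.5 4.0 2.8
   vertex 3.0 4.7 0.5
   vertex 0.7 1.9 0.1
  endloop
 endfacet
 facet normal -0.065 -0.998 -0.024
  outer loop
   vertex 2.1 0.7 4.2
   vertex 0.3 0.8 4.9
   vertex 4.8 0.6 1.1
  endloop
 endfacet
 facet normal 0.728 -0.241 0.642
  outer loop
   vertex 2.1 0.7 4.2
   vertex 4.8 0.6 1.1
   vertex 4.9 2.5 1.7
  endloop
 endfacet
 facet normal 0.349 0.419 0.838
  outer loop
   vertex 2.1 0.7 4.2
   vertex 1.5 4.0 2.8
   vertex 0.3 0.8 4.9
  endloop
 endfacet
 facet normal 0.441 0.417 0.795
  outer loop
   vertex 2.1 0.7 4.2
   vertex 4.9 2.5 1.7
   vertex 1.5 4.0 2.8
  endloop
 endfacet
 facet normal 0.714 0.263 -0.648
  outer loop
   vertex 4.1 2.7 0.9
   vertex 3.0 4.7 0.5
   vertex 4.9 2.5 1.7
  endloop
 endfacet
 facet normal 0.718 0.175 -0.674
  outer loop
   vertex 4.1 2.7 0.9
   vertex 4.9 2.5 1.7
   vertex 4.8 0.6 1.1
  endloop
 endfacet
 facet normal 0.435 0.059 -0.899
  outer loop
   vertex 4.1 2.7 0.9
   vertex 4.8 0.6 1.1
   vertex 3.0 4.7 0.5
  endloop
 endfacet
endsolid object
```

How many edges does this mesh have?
18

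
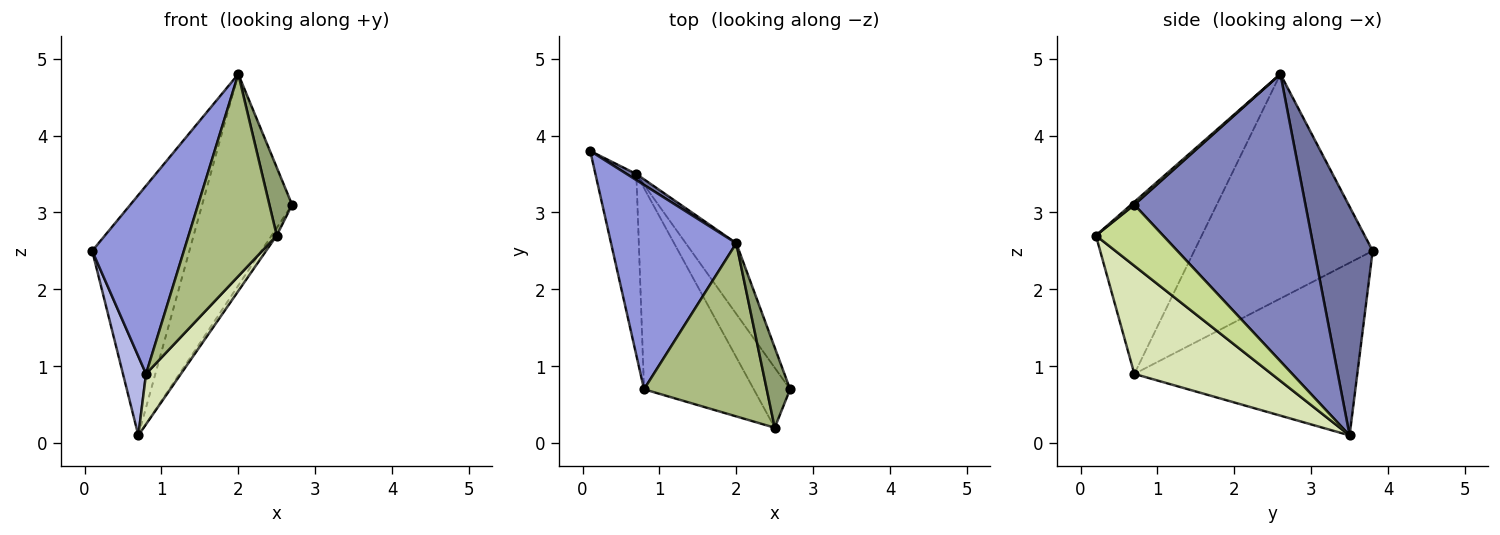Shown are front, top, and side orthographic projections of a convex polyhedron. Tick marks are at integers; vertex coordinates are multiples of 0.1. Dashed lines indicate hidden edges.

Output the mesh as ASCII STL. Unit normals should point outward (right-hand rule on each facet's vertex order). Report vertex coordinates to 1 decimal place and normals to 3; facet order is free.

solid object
 facet normal 0.515 0.857 0.022
  outer loop
   vertex 0.7 3.5 0.1
   vertex 0.1 3.8 2.5
   vertex 2.0 2.6 4.8
  endloop
 endfacet
 facet normal 0.875 0.460 -0.154
  outer loop
   vertex 0.7 3.5 0.1
   vertex 2.0 2.6 4.8
   vertex 2.7 0.7 3.1
  endloop
 endfacet
 facet normal -0.797 -0.409 0.445
  outer loop
   vertex 0.8 0.7 0.9
   vertex 2.0 2.6 4.8
   vertex 0.1 3.8 2.5
  endloop
 endfacet
 facet normal -0.968 -0.100 -0.230
  outer loop
   vertex 0.8 0.7 0.9
   vertex 0.1 3.8 2.5
   vertex 0.7 3.5 0.1
  endloop
 endfacet
 facet normal 0.094 -0.645 0.759
  outer loop
   vertex 2.5 0.2 2.7
   vertex 2.7 0.7 3.1
   vertex 2.0 2.6 4.8
  endloop
 endfacet
 facet normal -0.674 -0.561 0.481
  outer loop
   vertex 2.5 0.2 2.7
   vertex 2.0 2.6 4.8
   vertex 0.8 0.7 0.9
  endloop
 endfacet
 facet normal 0.857 0.065 -0.511
  outer loop
   vertex 2.5 0.2 2.7
   vertex 0.7 3.5 0.1
   vertex 2.7 0.7 3.1
  endloop
 endfacet
 facet normal 0.691 -0.176 -0.701
  outer loop
   vertex 2.5 0.2 2.7
   vertex 0.8 0.7 0.9
   vertex 0.7 3.5 0.1
  endloop
 endfacet
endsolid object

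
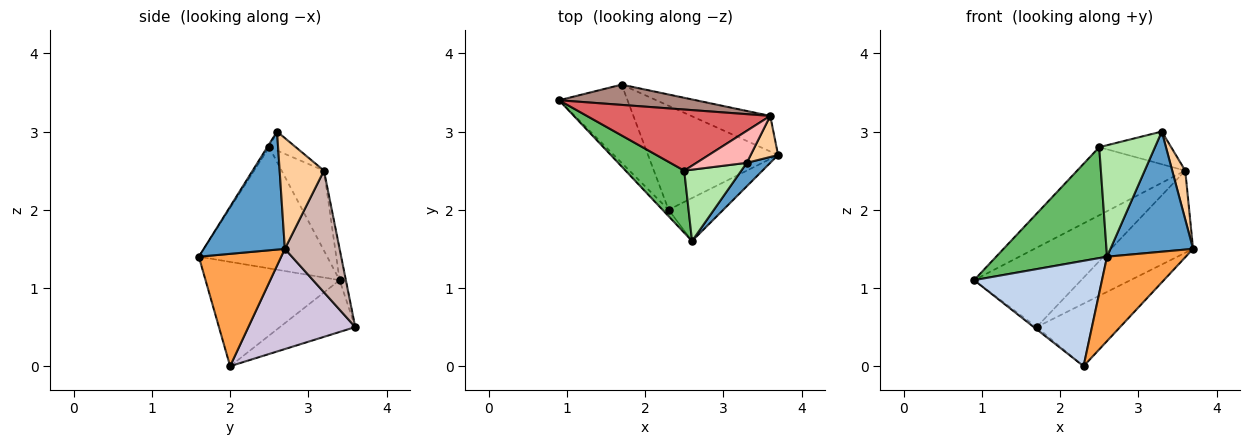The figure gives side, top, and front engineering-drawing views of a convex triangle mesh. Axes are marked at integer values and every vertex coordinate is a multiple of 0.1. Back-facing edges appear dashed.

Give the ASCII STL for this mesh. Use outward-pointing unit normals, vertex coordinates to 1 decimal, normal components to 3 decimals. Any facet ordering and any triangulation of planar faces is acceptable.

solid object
 facet normal 0.694 -0.707 0.138
  outer loop
   vertex 3.3 2.6 3.0
   vertex 2.6 1.6 1.4
   vertex 3.7 2.7 1.5
  endloop
 endfacet
 facet normal -0.723 -0.690 -0.042
  outer loop
   vertex 2.3 2.0 0.0
   vertex 2.6 1.6 1.4
   vertex 0.9 3.4 1.1
  endloop
 endfacet
 facet normal 0.682 -0.652 -0.332
  outer loop
   vertex 2.3 2.0 0.0
   vertex 3.7 2.7 1.5
   vertex 2.6 1.6 1.4
  endloop
 endfacet
 facet normal 0.934 -0.275 0.231
  outer loop
   vertex 3.6 3.2 2.5
   vertex 3.3 2.6 3.0
   vertex 3.7 2.7 1.5
  endloop
 endfacet
 facet normal -0.711 -0.614 0.344
  outer loop
   vertex 2.5 2.5 2.8
   vertex 0.9 3.4 1.1
   vertex 2.6 1.6 1.4
  endloop
 endfacet
 facet normal -0.030 -0.842 0.539
  outer loop
   vertex 2.5 2.5 2.8
   vertex 2.6 1.6 1.4
   vertex 3.3 2.6 3.0
  endloop
 endfacet
 facet normal -0.280 0.714 0.641
  outer loop
   vertex 2.5 2.5 2.8
   vertex 3.6 3.2 2.5
   vertex 0.9 3.4 1.1
  endloop
 endfacet
 facet normal -0.255 0.691 0.676
  outer loop
   vertex 2.5 2.5 2.8
   vertex 3.3 2.6 3.0
   vertex 3.6 3.2 2.5
  endloop
 endfacet
 facet normal -0.603 0.023 -0.797
  outer loop
   vertex 1.7 3.6 0.5
   vertex 2.3 2.0 0.0
   vertex 0.9 3.4 1.1
  endloop
 endfacet
 facet normal 0.551 0.430 -0.715
  outer loop
   vertex 1.7 3.6 0.5
   vertex 3.7 2.7 1.5
   vertex 2.3 2.0 0.0
  endloop
 endfacet
 facet normal -0.056 0.967 0.247
  outer loop
   vertex 1.7 3.6 0.5
   vertex 0.9 3.4 1.1
   vertex 3.6 3.2 2.5
  endloop
 endfacet
 facet normal 0.522 0.783 -0.339
  outer loop
   vertex 1.7 3.6 0.5
   vertex 3.6 3.2 2.5
   vertex 3.7 2.7 1.5
  endloop
 endfacet
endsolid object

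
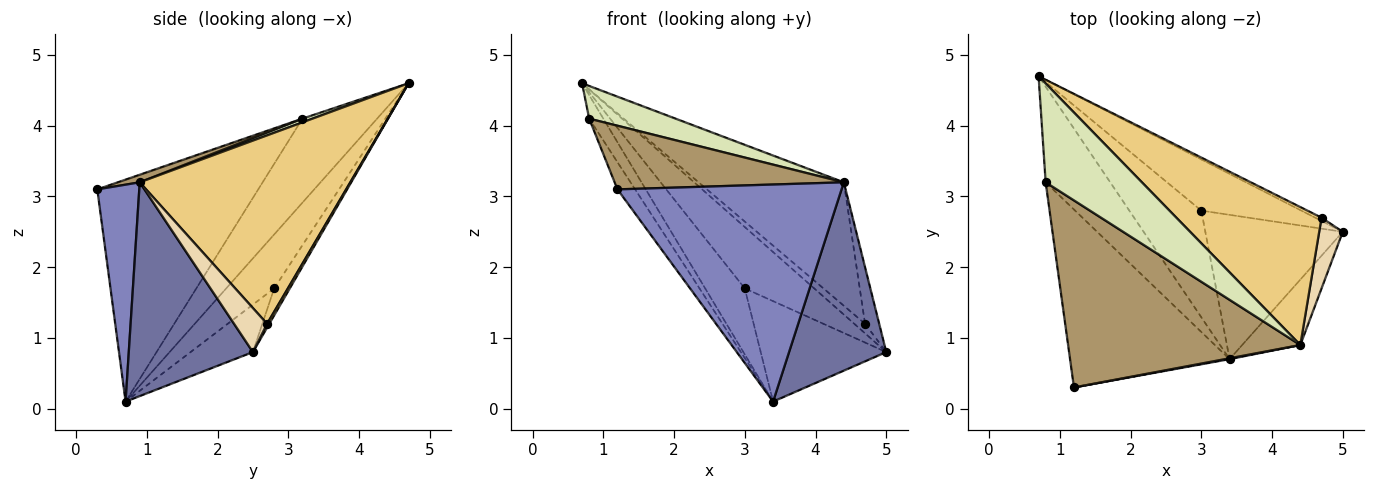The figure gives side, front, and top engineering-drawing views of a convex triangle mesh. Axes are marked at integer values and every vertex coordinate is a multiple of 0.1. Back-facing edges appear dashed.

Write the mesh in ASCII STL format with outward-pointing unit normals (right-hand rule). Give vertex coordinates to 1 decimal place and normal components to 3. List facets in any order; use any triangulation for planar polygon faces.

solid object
 facet normal 0.770 -0.603 -0.209
  outer loop
   vertex 4.4 0.9 3.2
   vertex 3.4 0.7 0.1
   vertex 5.0 2.5 0.8
  endloop
 endfacet
 facet normal 0.184 -0.983 0.004
  outer loop
   vertex 4.4 0.9 3.2
   vertex 1.2 0.3 3.1
   vertex 3.4 0.7 0.1
  endloop
 endfacet
 facet normal -0.170 0.757 -0.631
  outer loop
   vertex 3.0 2.8 1.7
   vertex 0.7 4.7 4.6
   vertex 5.0 2.5 0.8
  endloop
 endfacet
 facet normal -0.537 0.444 -0.717
  outer loop
   vertex 3.0 2.8 1.7
   vertex 3.4 0.7 0.1
   vertex 0.7 4.7 4.6
  endloop
 endfacet
 facet normal -0.273 0.550 -0.790
  outer loop
   vertex 3.0 2.8 1.7
   vertex 5.0 2.5 0.8
   vertex 3.4 0.7 0.1
  endloop
 endfacet
 facet normal -0.784 0.149 -0.603
  outer loop
   vertex 0.8 3.2 4.1
   vertex 0.7 4.7 4.6
   vertex 3.4 0.7 0.1
  endloop
 endfacet
 facet normal -0.809 0.089 -0.581
  outer loop
   vertex 0.8 3.2 4.1
   vertex 3.4 0.7 0.1
   vertex 1.2 0.3 3.1
  endloop
 endfacet
 facet normal 0.037 -0.314 0.949
  outer loop
   vertex 0.8 3.2 4.1
   vertex 4.4 0.9 3.2
   vertex 0.7 4.7 4.6
  endloop
 endfacet
 facet normal 0.031 -0.322 0.946
  outer loop
   vertex 0.8 3.2 4.1
   vertex 1.2 0.3 3.1
   vertex 4.4 0.9 3.2
  endloop
 endfacet
 facet normal 0.192 0.928 -0.320
  outer loop
   vertex 4.7 2.7 1.2
   vertex 5.0 2.5 0.8
   vertex 0.7 4.7 4.6
  endloop
 endfacet
 facet normal 0.695 0.479 0.536
  outer loop
   vertex 4.7 2.7 1.2
   vertex 0.7 4.7 4.6
   vertex 4.4 0.9 3.2
  endloop
 endfacet
 facet normal 0.825 0.353 0.442
  outer loop
   vertex 4.7 2.7 1.2
   vertex 4.4 0.9 3.2
   vertex 5.0 2.5 0.8
  endloop
 endfacet
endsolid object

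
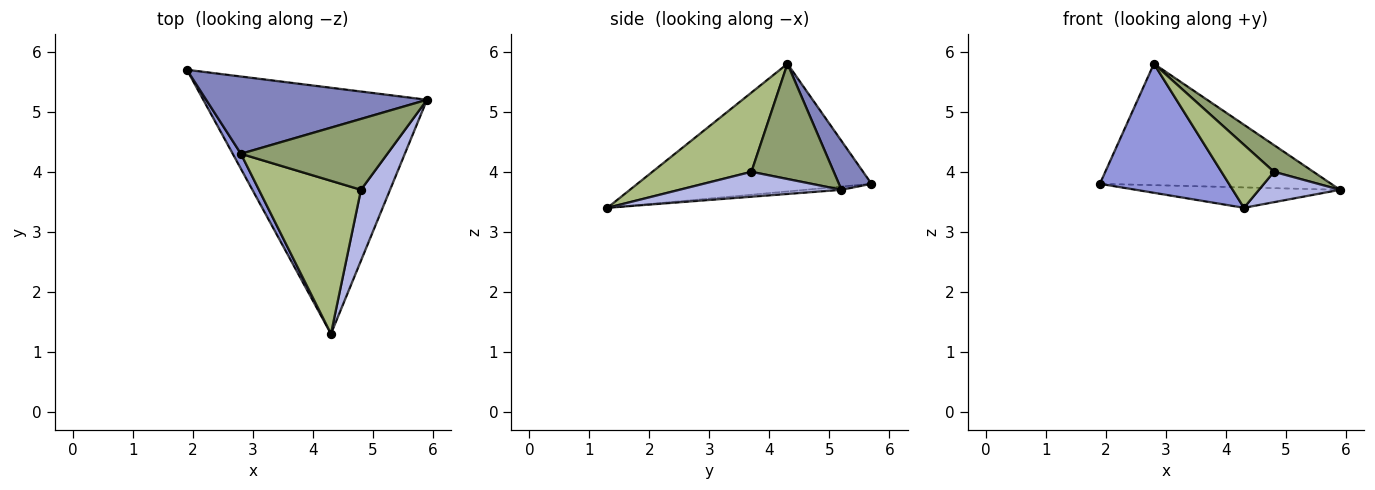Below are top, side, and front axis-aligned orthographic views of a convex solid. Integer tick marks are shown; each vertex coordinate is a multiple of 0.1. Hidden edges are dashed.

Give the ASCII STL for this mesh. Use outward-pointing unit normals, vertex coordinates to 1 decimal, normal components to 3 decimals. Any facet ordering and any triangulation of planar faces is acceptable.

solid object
 facet normal -0.015 0.083 -0.996
  outer loop
   vertex 4.3 1.3 3.4
   vertex 1.9 5.7 3.8
   vertex 5.9 5.2 3.7
  endloop
 endfacet
 facet normal 0.118 0.838 0.533
  outer loop
   vertex 2.8 4.3 5.8
   vertex 5.9 5.2 3.7
   vertex 1.9 5.7 3.8
  endloop
 endfacet
 facet normal -0.874 -0.482 0.056
  outer loop
   vertex 2.8 4.3 5.8
   vertex 1.9 5.7 3.8
   vertex 4.3 1.3 3.4
  endloop
 endfacet
 facet normal 0.619 -0.309 0.722
  outer loop
   vertex 4.8 3.7 4.0
   vertex 4.3 1.3 3.4
   vertex 5.9 5.2 3.7
  endloop
 endfacet
 facet normal 0.593 -0.284 0.753
  outer loop
   vertex 4.8 3.7 4.0
   vertex 5.9 5.2 3.7
   vertex 2.8 4.3 5.8
  endloop
 endfacet
 facet normal 0.583 -0.309 0.751
  outer loop
   vertex 4.8 3.7 4.0
   vertex 2.8 4.3 5.8
   vertex 4.3 1.3 3.4
  endloop
 endfacet
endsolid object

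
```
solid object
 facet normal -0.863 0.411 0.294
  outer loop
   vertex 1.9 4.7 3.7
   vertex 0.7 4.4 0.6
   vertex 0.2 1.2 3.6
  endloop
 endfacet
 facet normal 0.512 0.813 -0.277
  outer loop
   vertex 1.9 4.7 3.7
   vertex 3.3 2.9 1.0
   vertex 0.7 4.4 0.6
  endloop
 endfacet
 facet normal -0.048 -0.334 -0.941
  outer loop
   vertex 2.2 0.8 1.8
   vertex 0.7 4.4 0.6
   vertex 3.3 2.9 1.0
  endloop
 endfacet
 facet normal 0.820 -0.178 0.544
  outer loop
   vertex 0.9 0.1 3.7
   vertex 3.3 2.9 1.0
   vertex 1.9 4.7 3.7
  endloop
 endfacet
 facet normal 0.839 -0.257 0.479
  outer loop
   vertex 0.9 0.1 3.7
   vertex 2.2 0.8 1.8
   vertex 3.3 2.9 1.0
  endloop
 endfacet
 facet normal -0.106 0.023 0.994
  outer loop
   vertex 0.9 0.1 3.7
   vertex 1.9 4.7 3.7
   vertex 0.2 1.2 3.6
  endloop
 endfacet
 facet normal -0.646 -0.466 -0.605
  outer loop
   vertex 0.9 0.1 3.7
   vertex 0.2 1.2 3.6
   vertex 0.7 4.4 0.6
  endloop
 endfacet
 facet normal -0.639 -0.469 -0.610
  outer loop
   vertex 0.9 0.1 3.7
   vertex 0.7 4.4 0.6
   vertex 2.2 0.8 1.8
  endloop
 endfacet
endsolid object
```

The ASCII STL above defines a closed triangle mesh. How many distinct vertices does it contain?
6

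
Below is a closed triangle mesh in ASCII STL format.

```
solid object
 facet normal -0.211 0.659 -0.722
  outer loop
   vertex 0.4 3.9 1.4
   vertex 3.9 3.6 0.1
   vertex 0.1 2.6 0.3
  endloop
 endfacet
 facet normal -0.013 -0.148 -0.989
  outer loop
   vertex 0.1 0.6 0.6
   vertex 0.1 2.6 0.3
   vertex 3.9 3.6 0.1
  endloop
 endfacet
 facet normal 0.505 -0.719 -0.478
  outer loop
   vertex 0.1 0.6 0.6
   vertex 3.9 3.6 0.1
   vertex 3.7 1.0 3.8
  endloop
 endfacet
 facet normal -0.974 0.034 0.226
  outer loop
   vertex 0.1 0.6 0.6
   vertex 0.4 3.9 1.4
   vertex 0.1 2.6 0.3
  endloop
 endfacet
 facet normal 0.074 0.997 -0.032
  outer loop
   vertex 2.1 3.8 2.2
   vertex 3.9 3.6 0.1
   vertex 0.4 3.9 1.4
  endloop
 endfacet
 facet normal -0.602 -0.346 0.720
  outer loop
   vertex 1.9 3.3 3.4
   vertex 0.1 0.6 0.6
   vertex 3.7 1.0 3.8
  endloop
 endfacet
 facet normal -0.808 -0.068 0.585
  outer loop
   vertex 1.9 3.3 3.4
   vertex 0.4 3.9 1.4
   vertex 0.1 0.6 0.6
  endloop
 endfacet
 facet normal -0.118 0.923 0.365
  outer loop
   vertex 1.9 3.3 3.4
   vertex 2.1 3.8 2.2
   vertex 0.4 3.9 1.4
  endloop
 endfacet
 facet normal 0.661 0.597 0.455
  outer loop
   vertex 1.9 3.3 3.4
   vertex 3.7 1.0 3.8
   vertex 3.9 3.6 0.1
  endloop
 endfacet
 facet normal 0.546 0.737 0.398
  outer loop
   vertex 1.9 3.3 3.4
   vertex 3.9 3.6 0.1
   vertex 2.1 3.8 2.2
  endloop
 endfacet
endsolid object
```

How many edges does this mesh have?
15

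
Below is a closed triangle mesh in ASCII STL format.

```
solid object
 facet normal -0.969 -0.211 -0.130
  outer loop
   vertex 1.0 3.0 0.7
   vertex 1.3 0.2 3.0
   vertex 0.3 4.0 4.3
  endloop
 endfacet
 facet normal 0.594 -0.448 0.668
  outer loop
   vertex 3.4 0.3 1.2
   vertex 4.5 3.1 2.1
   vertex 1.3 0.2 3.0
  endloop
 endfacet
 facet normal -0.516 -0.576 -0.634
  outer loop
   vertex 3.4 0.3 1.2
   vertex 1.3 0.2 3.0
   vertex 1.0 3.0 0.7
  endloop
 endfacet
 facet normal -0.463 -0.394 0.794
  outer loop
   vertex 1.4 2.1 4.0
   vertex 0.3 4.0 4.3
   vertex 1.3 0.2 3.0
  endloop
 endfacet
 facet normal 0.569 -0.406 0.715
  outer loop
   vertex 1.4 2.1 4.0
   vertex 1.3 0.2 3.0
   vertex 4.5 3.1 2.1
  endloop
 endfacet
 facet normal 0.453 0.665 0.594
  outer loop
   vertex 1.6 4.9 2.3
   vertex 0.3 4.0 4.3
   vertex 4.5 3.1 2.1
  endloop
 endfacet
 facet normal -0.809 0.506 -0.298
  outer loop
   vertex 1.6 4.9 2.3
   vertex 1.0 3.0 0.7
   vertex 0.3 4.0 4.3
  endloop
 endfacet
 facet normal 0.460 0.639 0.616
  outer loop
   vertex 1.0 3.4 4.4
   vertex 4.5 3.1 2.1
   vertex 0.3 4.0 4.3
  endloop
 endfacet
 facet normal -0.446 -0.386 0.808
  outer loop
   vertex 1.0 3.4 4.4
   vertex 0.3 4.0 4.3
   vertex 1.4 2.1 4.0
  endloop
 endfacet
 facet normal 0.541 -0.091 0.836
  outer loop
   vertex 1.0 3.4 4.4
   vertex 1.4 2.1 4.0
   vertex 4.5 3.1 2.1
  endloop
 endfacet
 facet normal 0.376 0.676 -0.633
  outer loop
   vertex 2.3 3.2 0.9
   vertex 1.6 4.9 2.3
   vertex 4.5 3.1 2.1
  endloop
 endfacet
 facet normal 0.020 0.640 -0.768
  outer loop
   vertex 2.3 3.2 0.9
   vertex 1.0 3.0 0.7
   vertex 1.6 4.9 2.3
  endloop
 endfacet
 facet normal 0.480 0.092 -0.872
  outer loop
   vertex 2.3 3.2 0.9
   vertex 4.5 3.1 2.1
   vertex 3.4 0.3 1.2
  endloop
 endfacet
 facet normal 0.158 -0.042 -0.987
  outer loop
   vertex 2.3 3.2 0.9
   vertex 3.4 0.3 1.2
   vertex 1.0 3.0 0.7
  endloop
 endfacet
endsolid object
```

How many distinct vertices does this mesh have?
9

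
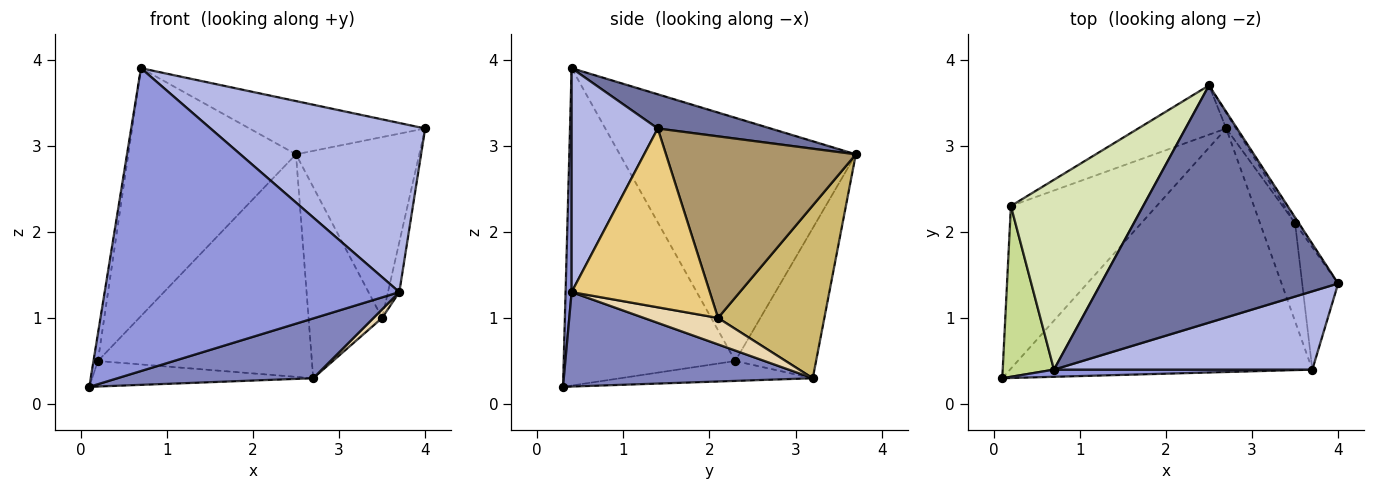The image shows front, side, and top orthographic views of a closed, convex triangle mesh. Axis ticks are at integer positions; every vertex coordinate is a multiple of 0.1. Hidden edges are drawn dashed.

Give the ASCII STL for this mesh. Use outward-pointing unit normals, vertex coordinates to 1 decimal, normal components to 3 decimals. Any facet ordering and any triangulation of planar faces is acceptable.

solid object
 facet normal 0.139 0.217 0.966
  outer loop
   vertex 0.7 0.4 3.9
   vertex 4.0 1.4 3.2
   vertex 2.5 3.7 2.9
  endloop
 endfacet
 facet normal 0.290 -0.228 -0.929
  outer loop
   vertex 3.7 0.4 1.3
   vertex 0.1 0.3 0.2
   vertex 2.7 3.2 0.3
  endloop
 endfacet
 facet normal 0.021 -1.000 0.024
  outer loop
   vertex 3.7 0.4 1.3
   vertex 0.7 0.4 3.9
   vertex 0.1 0.3 0.2
  endloop
 endfacet
 facet normal 0.342 -0.853 0.395
  outer loop
   vertex 3.7 0.4 1.3
   vertex 4.0 1.4 3.2
   vertex 0.7 0.4 3.9
  endloop
 endfacet
 facet normal -0.134 0.154 -0.979
  outer loop
   vertex 0.2 2.3 0.5
   vertex 2.7 3.2 0.3
   vertex 0.1 0.3 0.2
  endloop
 endfacet
 facet normal -0.346 0.916 -0.203
  outer loop
   vertex 0.2 2.3 0.5
   vertex 2.5 3.7 2.9
   vertex 2.7 3.2 0.3
  endloop
 endfacet
 facet normal -0.987 0.025 0.159
  outer loop
   vertex 0.2 2.3 0.5
   vertex 0.1 0.3 0.2
   vertex 0.7 0.4 3.9
  endloop
 endfacet
 facet normal -0.745 0.529 0.405
  outer loop
   vertex 0.2 2.3 0.5
   vertex 0.7 0.4 3.9
   vertex 2.5 3.7 2.9
  endloop
 endfacet
 facet normal 0.839 0.545 -0.017
  outer loop
   vertex 3.5 2.1 1.0
   vertex 2.5 3.7 2.9
   vertex 4.0 1.4 3.2
  endloop
 endfacet
 facet normal 0.822 0.568 -0.046
  outer loop
   vertex 3.5 2.1 1.0
   vertex 2.7 3.2 0.3
   vertex 2.5 3.7 2.9
  endloop
 endfacet
 facet normal 0.977 0.080 -0.197
  outer loop
   vertex 3.5 2.1 1.0
   vertex 4.0 1.4 3.2
   vertex 3.7 0.4 1.3
  endloop
 endfacet
 facet normal 0.601 -0.070 -0.796
  outer loop
   vertex 3.5 2.1 1.0
   vertex 3.7 0.4 1.3
   vertex 2.7 3.2 0.3
  endloop
 endfacet
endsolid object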